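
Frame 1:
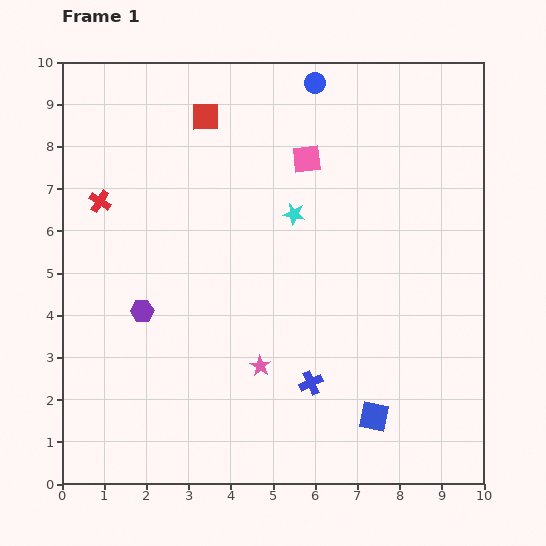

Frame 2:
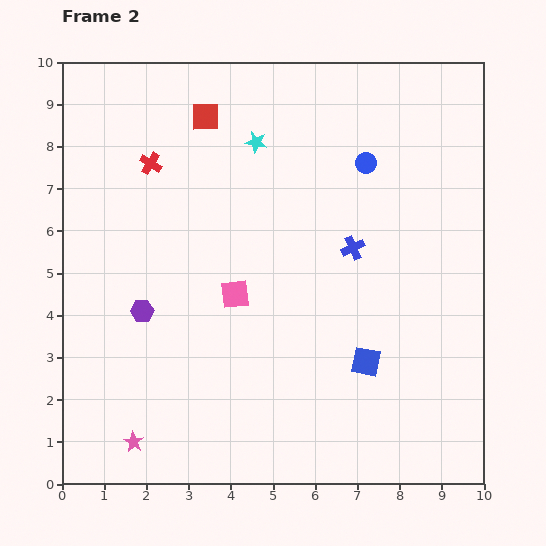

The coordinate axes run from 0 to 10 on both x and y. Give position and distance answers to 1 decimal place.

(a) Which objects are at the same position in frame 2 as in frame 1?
the purple hexagon, the red square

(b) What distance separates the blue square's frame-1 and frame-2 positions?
1.3

The blue square moved from (7.4, 1.6) to (7.2, 2.9), a distance of √(0.2² + 1.3²) ≈ 1.3.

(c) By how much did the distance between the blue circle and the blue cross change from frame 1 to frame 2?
-5.1

Distance in frame 1: 7.1. Distance in frame 2: 2.0.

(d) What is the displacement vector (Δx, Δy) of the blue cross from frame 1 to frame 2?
(1.0, 3.2)

The blue cross was at (5.9, 2.4) in frame 1 and (6.9, 5.6) in frame 2.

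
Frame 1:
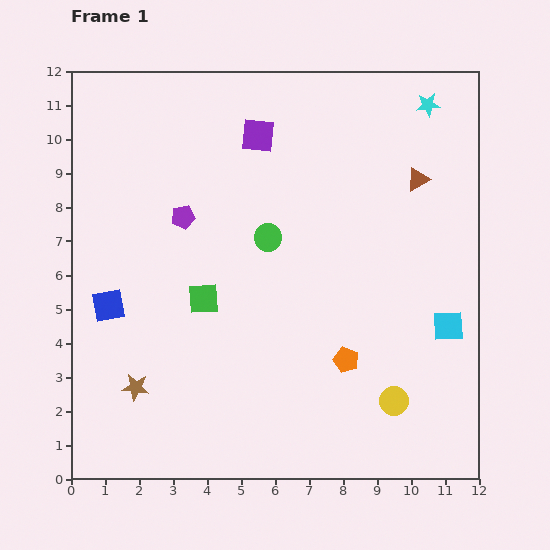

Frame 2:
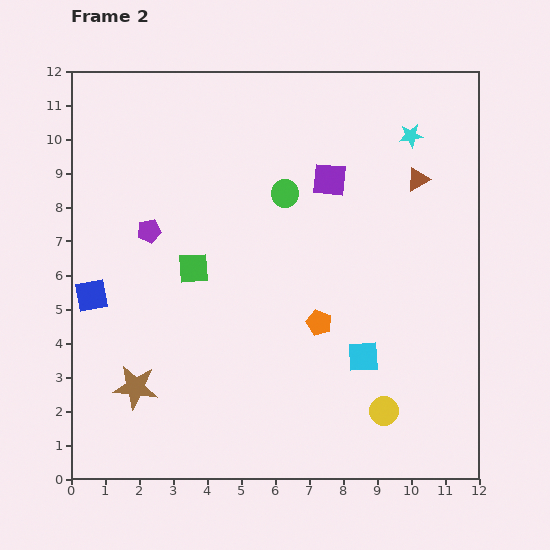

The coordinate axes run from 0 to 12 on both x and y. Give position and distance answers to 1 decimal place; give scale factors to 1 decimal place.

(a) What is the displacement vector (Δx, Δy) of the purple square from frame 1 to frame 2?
(2.1, -1.3)

The purple square was at (5.5, 10.1) in frame 1 and (7.6, 8.8) in frame 2.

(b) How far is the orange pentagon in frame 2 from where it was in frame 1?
1.4

The orange pentagon moved from (8.1, 3.5) to (7.3, 4.6), a distance of √(0.8² + 1.1²) ≈ 1.4.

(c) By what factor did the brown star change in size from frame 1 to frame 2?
1.6×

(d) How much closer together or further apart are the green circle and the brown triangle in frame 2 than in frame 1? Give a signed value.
-0.8

Distance in frame 1: 4.7. Distance in frame 2: 3.9.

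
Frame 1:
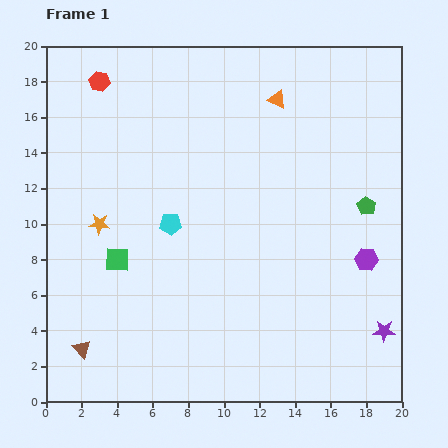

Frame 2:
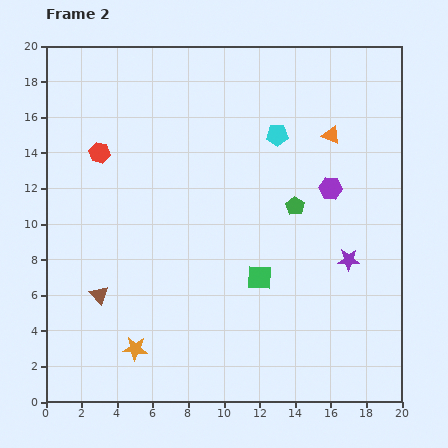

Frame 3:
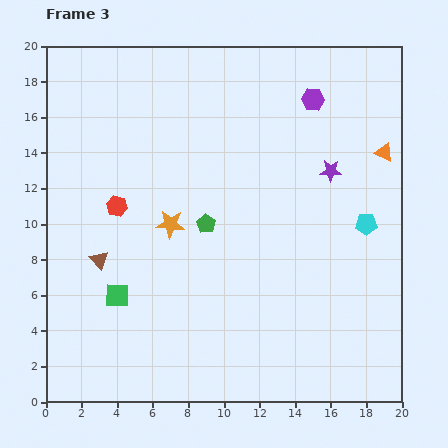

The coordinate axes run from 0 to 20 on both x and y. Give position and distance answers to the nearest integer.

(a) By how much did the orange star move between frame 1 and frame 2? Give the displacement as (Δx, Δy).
(2, -7)

The orange star was at (3, 10) in frame 1 and (5, 3) in frame 2.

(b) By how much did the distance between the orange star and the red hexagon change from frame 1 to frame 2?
+3

Distance in frame 1: 8. Distance in frame 2: 11.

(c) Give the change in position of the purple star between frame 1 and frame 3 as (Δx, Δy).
(-3, 9)

The purple star was at (19, 4) in frame 1 and (16, 13) in frame 3.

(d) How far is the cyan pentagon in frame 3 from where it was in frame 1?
11

The cyan pentagon moved from (7, 10) to (18, 10), a distance of √(11² + 0²) ≈ 11.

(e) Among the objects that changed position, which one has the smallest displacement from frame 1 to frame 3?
the green square

(moved 2)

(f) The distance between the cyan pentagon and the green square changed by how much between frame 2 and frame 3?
+7

Distance in frame 2: 8. Distance in frame 3: 15.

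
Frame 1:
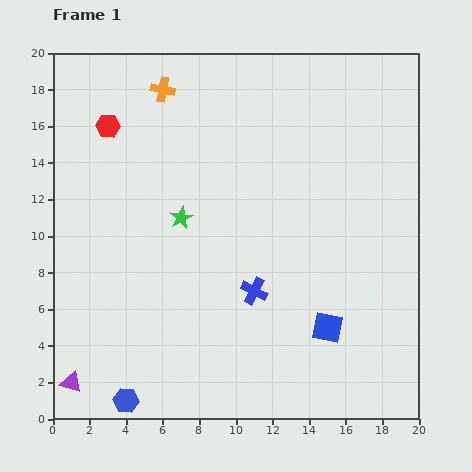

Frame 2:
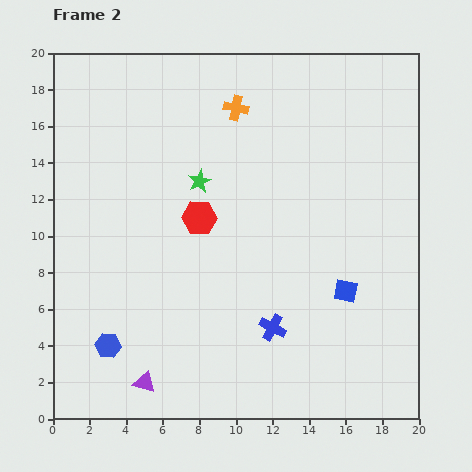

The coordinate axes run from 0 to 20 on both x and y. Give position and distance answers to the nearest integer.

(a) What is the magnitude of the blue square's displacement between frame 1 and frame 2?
2

The blue square moved from (15, 5) to (16, 7), a distance of √(1² + 2²) ≈ 2.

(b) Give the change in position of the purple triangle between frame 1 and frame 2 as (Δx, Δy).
(4, 0)

The purple triangle was at (1, 2) in frame 1 and (5, 2) in frame 2.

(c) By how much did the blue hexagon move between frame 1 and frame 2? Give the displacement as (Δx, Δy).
(-1, 3)

The blue hexagon was at (4, 1) in frame 1 and (3, 4) in frame 2.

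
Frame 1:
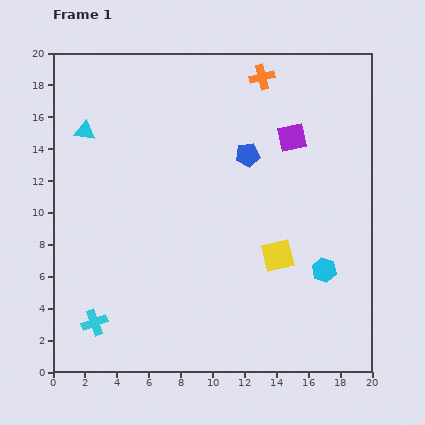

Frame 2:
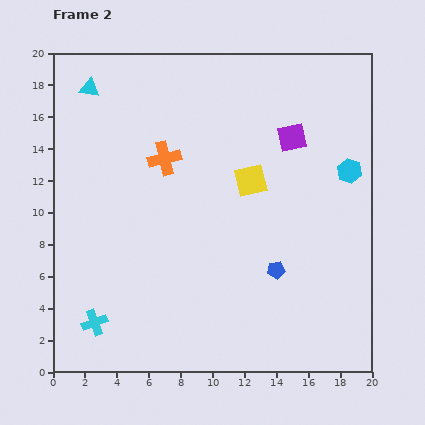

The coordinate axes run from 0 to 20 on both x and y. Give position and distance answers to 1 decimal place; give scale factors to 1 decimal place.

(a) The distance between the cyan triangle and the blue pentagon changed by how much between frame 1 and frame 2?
+6.0

Distance in frame 1: 10.3. Distance in frame 2: 16.3.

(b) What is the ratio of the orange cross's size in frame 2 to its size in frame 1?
1.4×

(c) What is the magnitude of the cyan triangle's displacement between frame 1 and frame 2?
2.7

The cyan triangle moved from (2.0, 15.1) to (2.3, 17.8), a distance of √(0.3² + 2.7²) ≈ 2.7.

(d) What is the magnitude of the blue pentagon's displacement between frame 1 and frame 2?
7.4

The blue pentagon moved from (12.2, 13.6) to (14.0, 6.4), a distance of √(1.8² + 7.2²) ≈ 7.4.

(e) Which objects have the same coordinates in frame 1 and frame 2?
the cyan cross, the purple square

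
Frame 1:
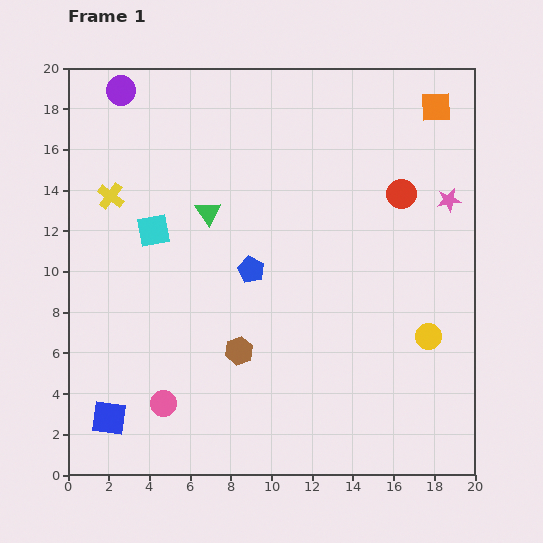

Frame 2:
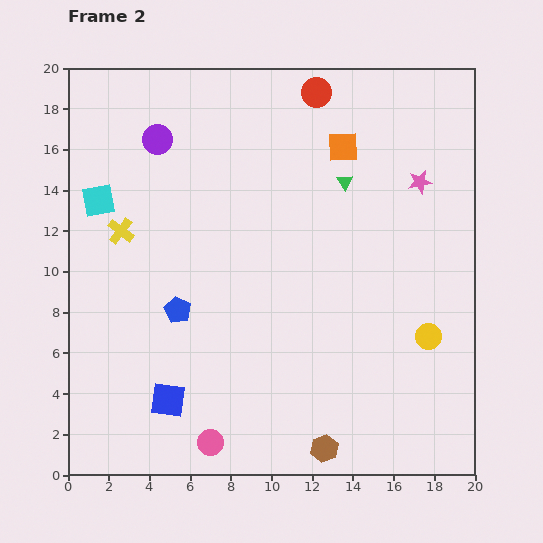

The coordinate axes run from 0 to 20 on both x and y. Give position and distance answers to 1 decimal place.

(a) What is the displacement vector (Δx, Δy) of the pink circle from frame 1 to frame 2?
(2.3, -1.9)

The pink circle was at (4.7, 3.5) in frame 1 and (7.0, 1.6) in frame 2.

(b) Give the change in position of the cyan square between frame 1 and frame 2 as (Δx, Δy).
(-2.7, 1.5)

The cyan square was at (4.2, 12.0) in frame 1 and (1.5, 13.5) in frame 2.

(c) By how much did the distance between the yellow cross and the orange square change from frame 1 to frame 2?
-5.0

Distance in frame 1: 16.6. Distance in frame 2: 11.6.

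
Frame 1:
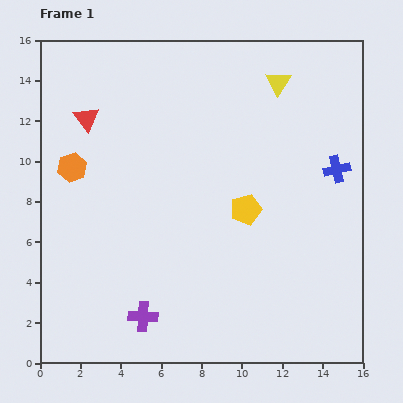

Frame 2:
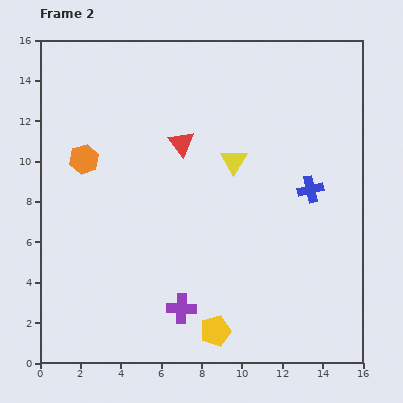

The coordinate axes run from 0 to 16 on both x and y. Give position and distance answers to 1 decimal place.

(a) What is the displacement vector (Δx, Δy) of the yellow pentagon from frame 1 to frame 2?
(-1.5, -6.0)

The yellow pentagon was at (10.2, 7.6) in frame 1 and (8.7, 1.6) in frame 2.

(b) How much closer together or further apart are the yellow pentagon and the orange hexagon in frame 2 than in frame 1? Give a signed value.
+1.8

Distance in frame 1: 8.9. Distance in frame 2: 10.7.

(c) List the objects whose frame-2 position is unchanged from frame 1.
none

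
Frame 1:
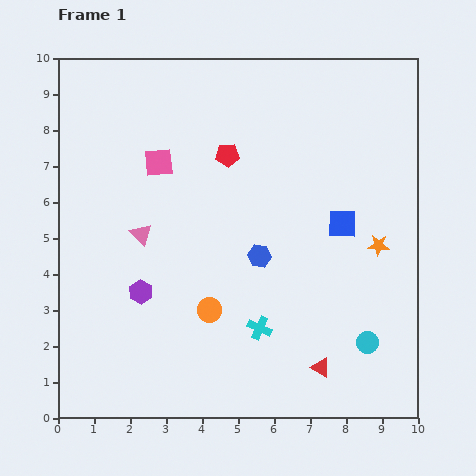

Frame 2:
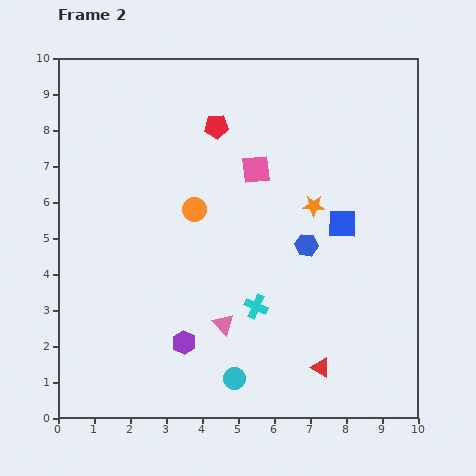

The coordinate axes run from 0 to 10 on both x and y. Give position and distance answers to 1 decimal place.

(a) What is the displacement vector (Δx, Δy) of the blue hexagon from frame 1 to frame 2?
(1.3, 0.3)

The blue hexagon was at (5.6, 4.5) in frame 1 and (6.9, 4.8) in frame 2.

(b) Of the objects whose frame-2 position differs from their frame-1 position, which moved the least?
the cyan cross

(moved 0.6)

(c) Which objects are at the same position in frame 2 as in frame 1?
the blue square, the red triangle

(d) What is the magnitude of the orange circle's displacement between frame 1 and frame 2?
2.8

The orange circle moved from (4.2, 3.0) to (3.8, 5.8), a distance of √(0.4² + 2.8²) ≈ 2.8.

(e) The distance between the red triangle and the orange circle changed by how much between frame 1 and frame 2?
+2.1

Distance in frame 1: 3.5. Distance in frame 2: 5.6.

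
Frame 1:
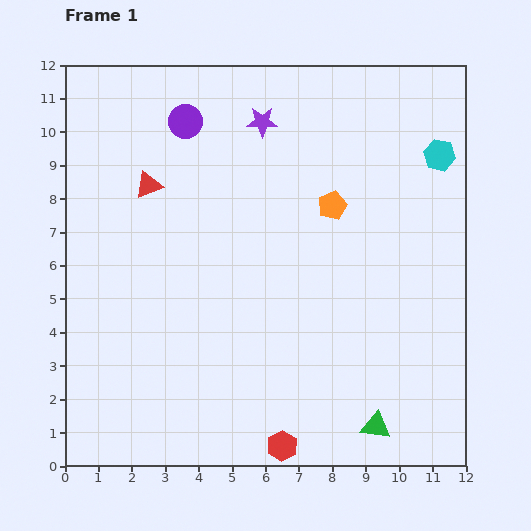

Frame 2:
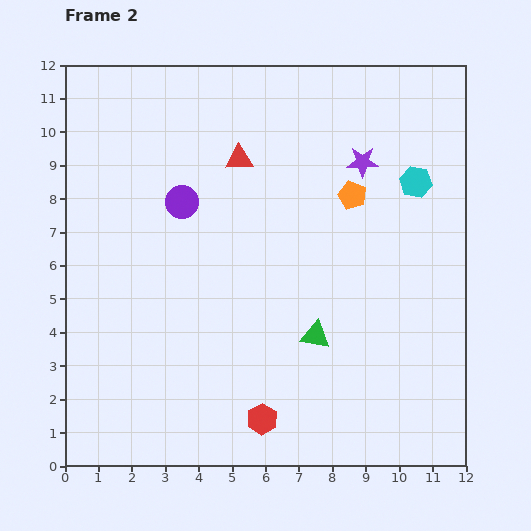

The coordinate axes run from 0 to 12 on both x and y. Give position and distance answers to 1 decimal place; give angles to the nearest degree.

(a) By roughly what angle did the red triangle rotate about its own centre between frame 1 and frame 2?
19° clockwise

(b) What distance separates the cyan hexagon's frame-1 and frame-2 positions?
1.1

The cyan hexagon moved from (11.2, 9.3) to (10.5, 8.5), a distance of √(0.7² + 0.8²) ≈ 1.1.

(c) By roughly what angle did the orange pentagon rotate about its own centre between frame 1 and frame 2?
27° counter-clockwise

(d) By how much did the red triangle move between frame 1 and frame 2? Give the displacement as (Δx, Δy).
(2.7, 0.8)

The red triangle was at (2.5, 8.4) in frame 1 and (5.2, 9.2) in frame 2.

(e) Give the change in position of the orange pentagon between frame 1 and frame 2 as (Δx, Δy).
(0.6, 0.3)

The orange pentagon was at (8.0, 7.8) in frame 1 and (8.6, 8.1) in frame 2.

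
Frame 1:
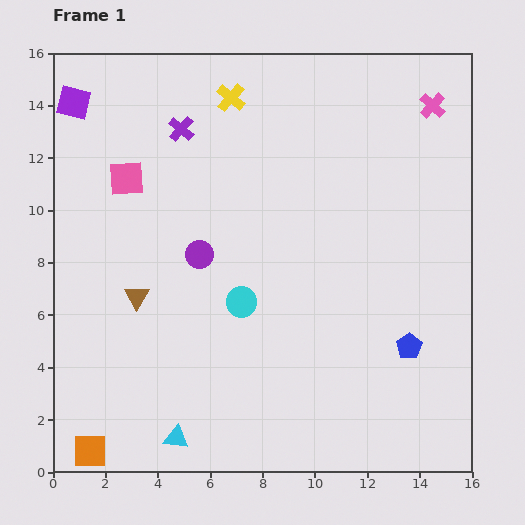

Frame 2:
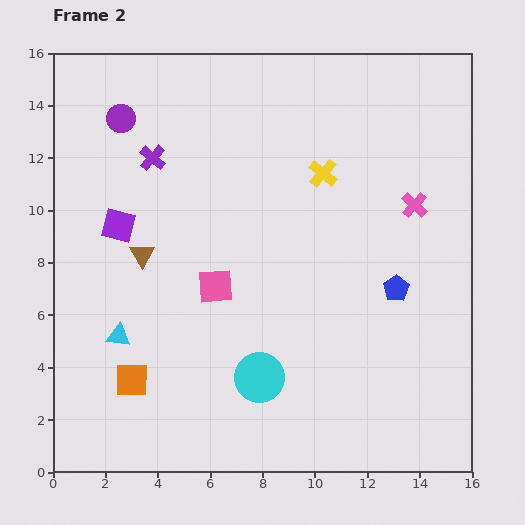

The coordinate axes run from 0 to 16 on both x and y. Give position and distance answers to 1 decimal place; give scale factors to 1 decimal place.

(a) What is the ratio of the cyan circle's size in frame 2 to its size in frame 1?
1.6×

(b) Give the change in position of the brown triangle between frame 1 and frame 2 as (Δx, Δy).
(0.2, 1.6)

The brown triangle was at (3.2, 6.7) in frame 1 and (3.4, 8.3) in frame 2.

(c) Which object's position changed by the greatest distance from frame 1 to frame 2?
the purple circle

(moved 6.0; next 5.3)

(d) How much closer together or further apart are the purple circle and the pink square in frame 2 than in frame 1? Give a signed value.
+3.3

Distance in frame 1: 4.0. Distance in frame 2: 7.3.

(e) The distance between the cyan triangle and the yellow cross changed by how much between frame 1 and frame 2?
-3.2

Distance in frame 1: 13.2. Distance in frame 2: 10.0.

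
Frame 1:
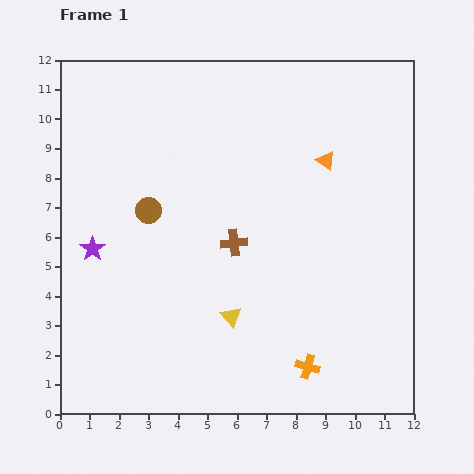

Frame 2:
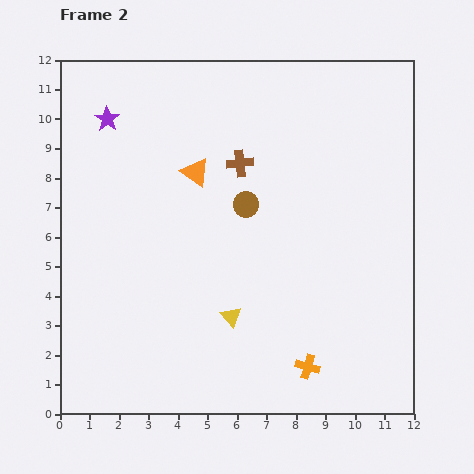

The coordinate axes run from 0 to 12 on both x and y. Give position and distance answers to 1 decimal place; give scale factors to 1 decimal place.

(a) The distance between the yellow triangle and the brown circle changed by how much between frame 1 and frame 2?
-0.8

Distance in frame 1: 4.6. Distance in frame 2: 3.8.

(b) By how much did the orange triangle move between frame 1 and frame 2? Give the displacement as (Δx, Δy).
(-4.4, -0.4)

The orange triangle was at (9.0, 8.6) in frame 1 and (4.6, 8.2) in frame 2.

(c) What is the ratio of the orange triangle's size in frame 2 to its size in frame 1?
1.5×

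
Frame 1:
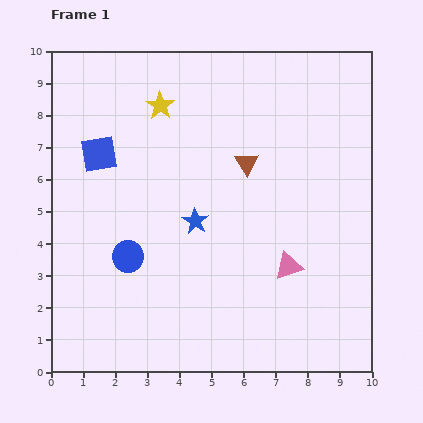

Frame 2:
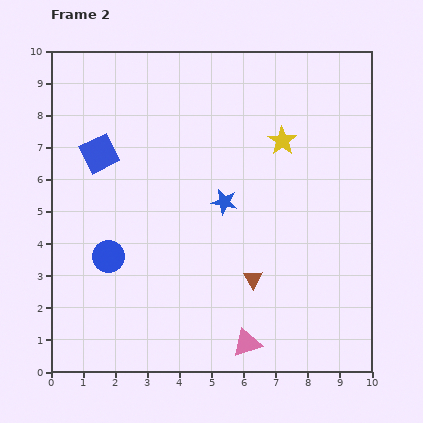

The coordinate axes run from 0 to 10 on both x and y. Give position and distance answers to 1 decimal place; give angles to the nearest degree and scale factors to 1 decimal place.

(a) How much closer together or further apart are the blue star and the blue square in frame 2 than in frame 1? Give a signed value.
+0.5

Distance in frame 1: 3.7. Distance in frame 2: 4.2.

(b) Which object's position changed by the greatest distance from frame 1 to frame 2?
the yellow star

(moved 4.0; next 3.6)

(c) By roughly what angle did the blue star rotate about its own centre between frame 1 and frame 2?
21° counter-clockwise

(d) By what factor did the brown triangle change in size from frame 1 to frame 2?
0.8×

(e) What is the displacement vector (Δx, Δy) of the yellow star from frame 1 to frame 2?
(3.8, -1.1)

The yellow star was at (3.4, 8.3) in frame 1 and (7.2, 7.2) in frame 2.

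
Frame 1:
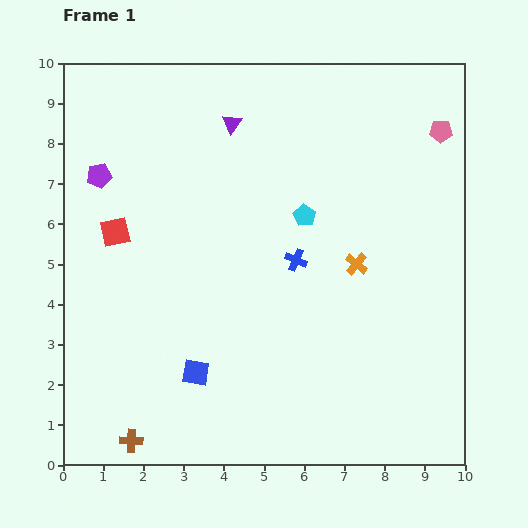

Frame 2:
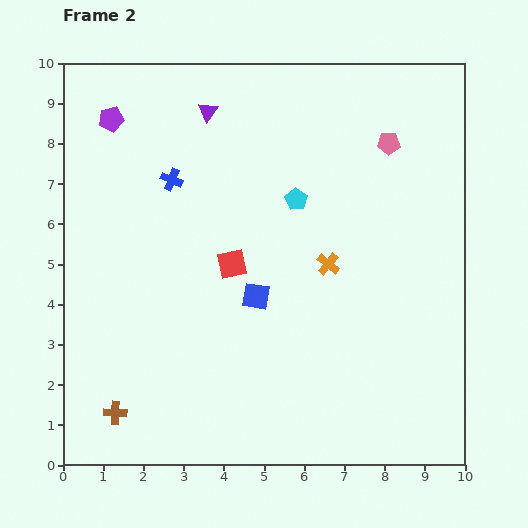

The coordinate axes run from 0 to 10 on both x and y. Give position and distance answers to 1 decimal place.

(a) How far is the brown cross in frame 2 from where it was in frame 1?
0.8

The brown cross moved from (1.7, 0.6) to (1.3, 1.3), a distance of √(0.4² + 0.7²) ≈ 0.8.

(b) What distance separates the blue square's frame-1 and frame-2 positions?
2.4

The blue square moved from (3.3, 2.3) to (4.8, 4.2), a distance of √(1.5² + 1.9²) ≈ 2.4.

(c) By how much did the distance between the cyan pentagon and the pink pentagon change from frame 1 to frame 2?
-1.3

Distance in frame 1: 4.0. Distance in frame 2: 2.7.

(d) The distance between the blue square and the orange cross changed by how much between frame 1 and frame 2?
-2.8

Distance in frame 1: 4.8. Distance in frame 2: 2.0.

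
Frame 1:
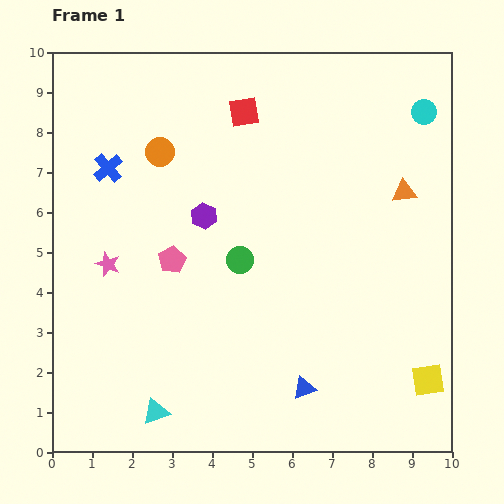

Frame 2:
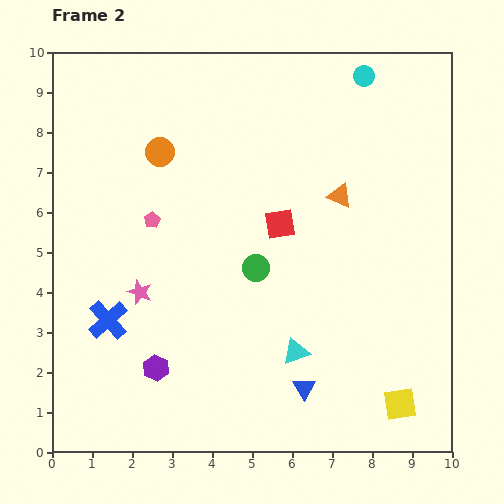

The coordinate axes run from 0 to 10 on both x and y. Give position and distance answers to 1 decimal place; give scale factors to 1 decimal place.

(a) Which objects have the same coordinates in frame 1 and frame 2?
the blue triangle, the orange circle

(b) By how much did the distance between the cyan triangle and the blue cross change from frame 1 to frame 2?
-1.4

Distance in frame 1: 6.2. Distance in frame 2: 4.8.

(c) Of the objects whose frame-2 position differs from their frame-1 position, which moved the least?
the green circle

(moved 0.4)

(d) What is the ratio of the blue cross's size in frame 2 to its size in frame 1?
1.4×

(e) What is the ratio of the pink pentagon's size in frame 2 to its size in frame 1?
0.6×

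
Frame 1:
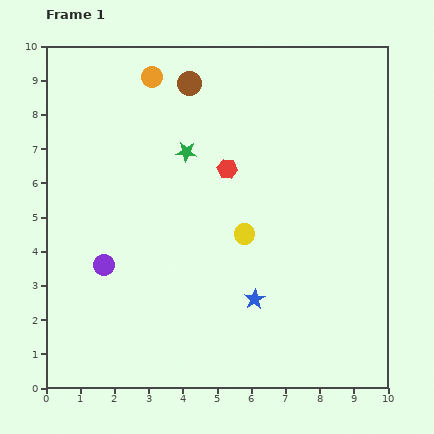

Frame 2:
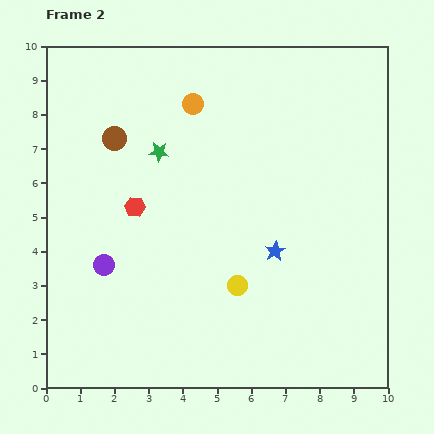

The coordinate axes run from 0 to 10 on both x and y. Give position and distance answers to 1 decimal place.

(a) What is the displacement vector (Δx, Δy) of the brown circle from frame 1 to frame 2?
(-2.2, -1.6)

The brown circle was at (4.2, 8.9) in frame 1 and (2.0, 7.3) in frame 2.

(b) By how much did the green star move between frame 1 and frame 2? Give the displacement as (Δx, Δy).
(-0.8, 0.0)

The green star was at (4.1, 6.9) in frame 1 and (3.3, 6.9) in frame 2.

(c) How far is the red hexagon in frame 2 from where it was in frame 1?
2.9

The red hexagon moved from (5.3, 6.4) to (2.6, 5.3), a distance of √(2.7² + 1.1²) ≈ 2.9.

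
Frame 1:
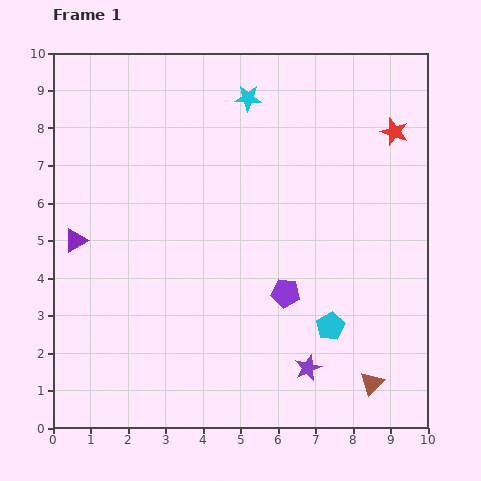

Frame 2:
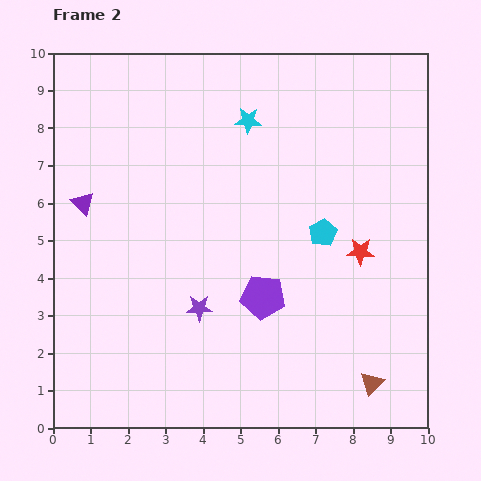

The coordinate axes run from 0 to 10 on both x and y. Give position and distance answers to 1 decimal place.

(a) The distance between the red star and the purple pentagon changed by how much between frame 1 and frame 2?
-2.3

Distance in frame 1: 5.2. Distance in frame 2: 2.9.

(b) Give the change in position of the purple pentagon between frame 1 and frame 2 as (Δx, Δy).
(-0.6, -0.1)

The purple pentagon was at (6.2, 3.6) in frame 1 and (5.6, 3.5) in frame 2.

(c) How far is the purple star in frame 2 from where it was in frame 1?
3.3

The purple star moved from (6.8, 1.6) to (3.9, 3.2), a distance of √(2.9² + 1.6²) ≈ 3.3.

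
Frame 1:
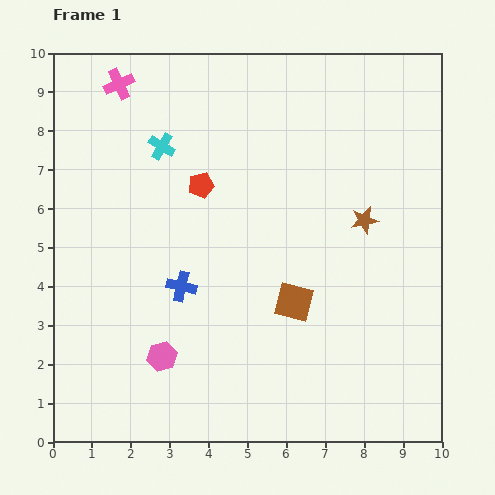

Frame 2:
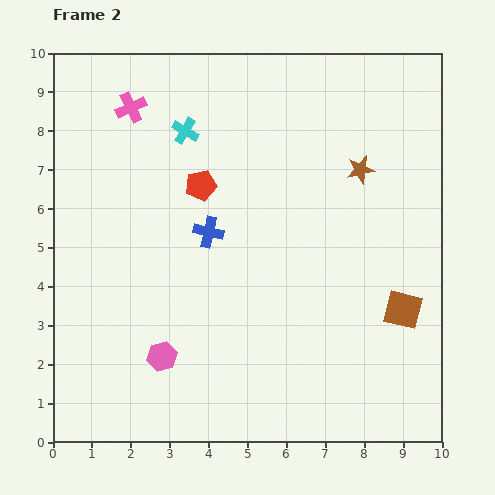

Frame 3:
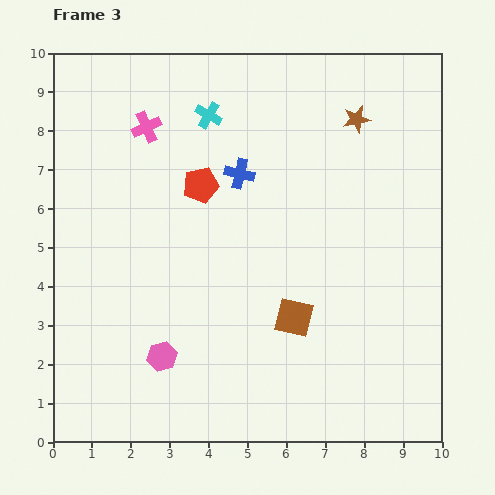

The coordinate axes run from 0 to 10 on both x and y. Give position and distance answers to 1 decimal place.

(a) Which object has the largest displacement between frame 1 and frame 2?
the brown square

(moved 2.8; next 1.6)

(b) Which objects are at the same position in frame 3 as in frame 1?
the pink hexagon, the red pentagon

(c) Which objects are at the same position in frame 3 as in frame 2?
the pink hexagon, the red pentagon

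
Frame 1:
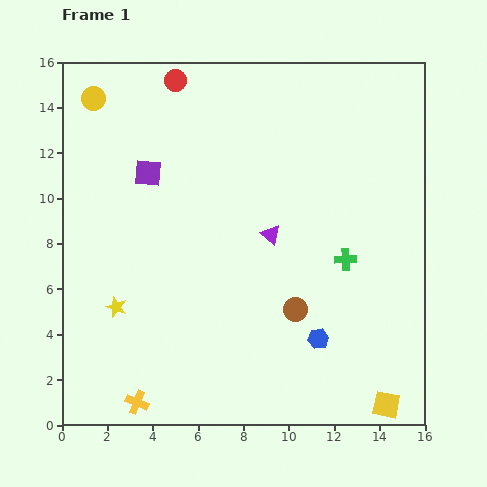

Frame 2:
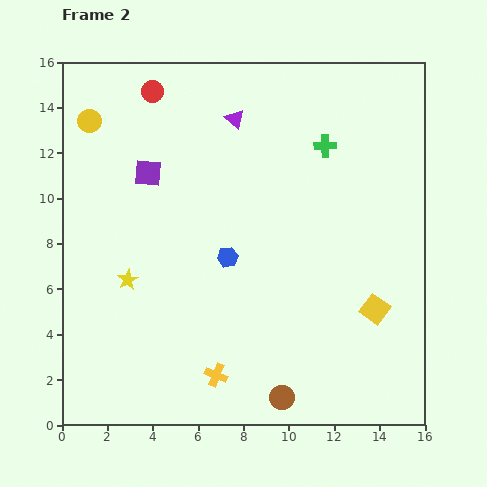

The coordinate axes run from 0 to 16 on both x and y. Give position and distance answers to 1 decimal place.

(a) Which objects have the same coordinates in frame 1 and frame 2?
the purple square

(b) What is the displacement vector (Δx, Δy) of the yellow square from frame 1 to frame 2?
(-0.5, 4.2)

The yellow square was at (14.3, 0.9) in frame 1 and (13.8, 5.1) in frame 2.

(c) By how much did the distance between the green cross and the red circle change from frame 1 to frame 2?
-2.9

Distance in frame 1: 10.9. Distance in frame 2: 8.0.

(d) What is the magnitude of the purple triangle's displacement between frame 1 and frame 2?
5.3

The purple triangle moved from (9.2, 8.4) to (7.6, 13.5), a distance of √(1.6² + 5.1²) ≈ 5.3.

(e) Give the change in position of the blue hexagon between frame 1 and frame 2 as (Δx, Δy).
(-4.0, 3.6)

The blue hexagon was at (11.3, 3.8) in frame 1 and (7.3, 7.4) in frame 2.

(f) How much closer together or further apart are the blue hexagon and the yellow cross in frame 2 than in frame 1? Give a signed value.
-3.3

Distance in frame 1: 8.5. Distance in frame 2: 5.2.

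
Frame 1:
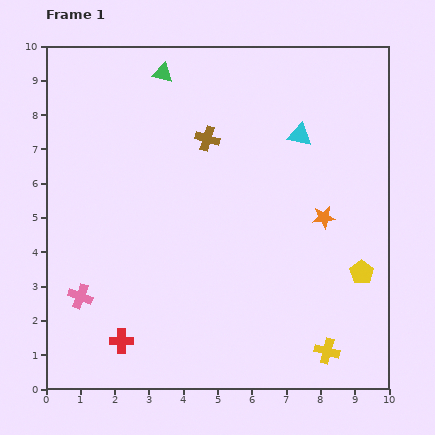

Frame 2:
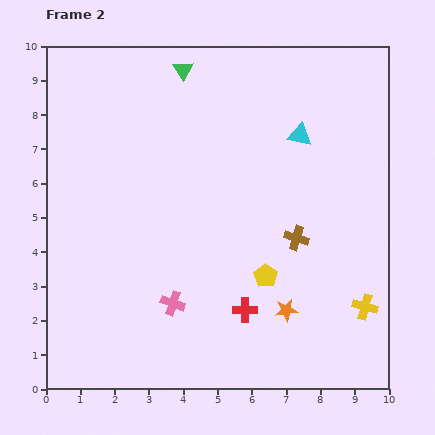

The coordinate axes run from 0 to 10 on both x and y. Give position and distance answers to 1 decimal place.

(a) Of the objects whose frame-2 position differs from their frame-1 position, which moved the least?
the green triangle

(moved 0.6)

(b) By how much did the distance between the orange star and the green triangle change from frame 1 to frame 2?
+1.3

Distance in frame 1: 6.3. Distance in frame 2: 7.6.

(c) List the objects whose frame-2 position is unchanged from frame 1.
the cyan triangle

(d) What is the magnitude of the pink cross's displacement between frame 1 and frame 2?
2.7

The pink cross moved from (1.0, 2.7) to (3.7, 2.5), a distance of √(2.7² + 0.2²) ≈ 2.7.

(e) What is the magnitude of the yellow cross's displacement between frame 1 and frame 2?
1.7

The yellow cross moved from (8.2, 1.1) to (9.3, 2.4), a distance of √(1.1² + 1.3²) ≈ 1.7.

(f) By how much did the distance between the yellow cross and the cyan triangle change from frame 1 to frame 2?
-1.1

Distance in frame 1: 6.4. Distance in frame 2: 5.3.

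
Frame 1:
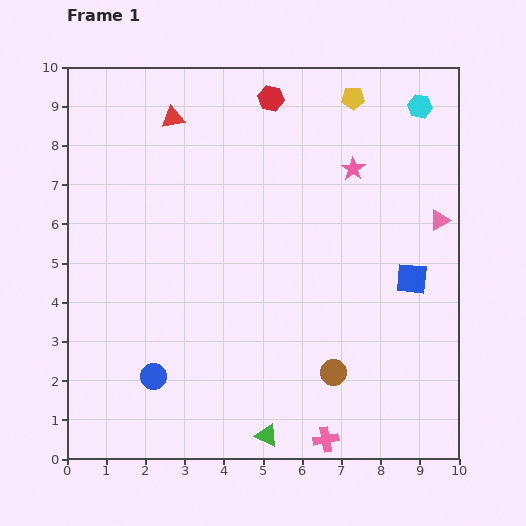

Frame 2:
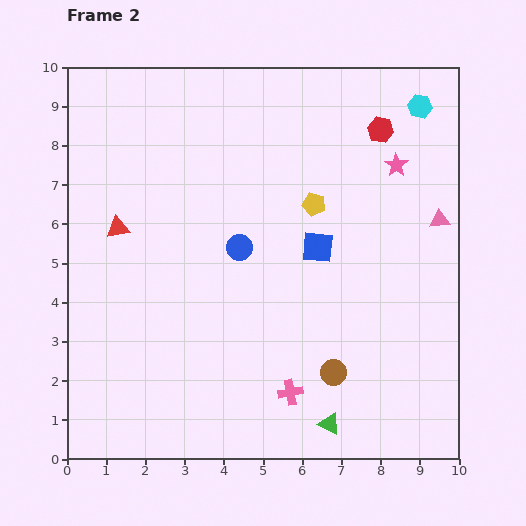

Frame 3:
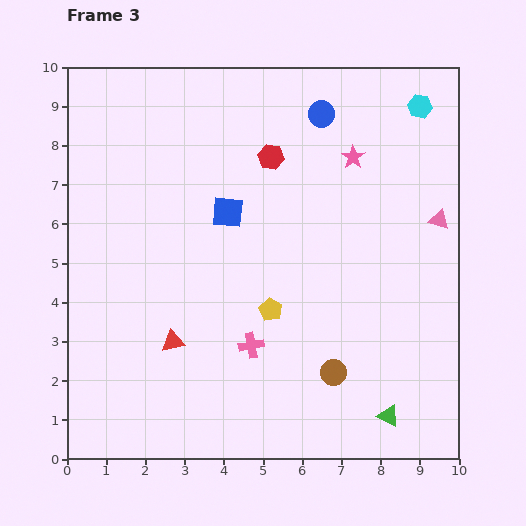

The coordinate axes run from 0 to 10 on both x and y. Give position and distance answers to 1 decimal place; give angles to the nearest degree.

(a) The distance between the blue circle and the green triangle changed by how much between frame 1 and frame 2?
+1.8

Distance in frame 1: 3.3. Distance in frame 2: 5.1.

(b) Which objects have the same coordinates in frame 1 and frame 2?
the cyan hexagon, the pink triangle, the brown circle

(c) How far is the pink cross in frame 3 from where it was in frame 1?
3.1

The pink cross moved from (6.6, 0.5) to (4.7, 2.9), a distance of √(1.9² + 2.4²) ≈ 3.1.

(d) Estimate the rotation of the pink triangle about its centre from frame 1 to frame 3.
46° clockwise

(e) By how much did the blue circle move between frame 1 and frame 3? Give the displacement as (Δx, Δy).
(4.3, 6.7)

The blue circle was at (2.2, 2.1) in frame 1 and (6.5, 8.8) in frame 3.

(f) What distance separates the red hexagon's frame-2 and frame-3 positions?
2.9

The red hexagon moved from (8.0, 8.4) to (5.2, 7.7), a distance of √(2.8² + 0.7²) ≈ 2.9.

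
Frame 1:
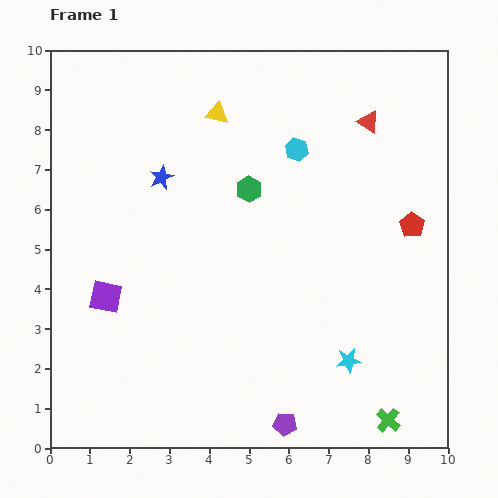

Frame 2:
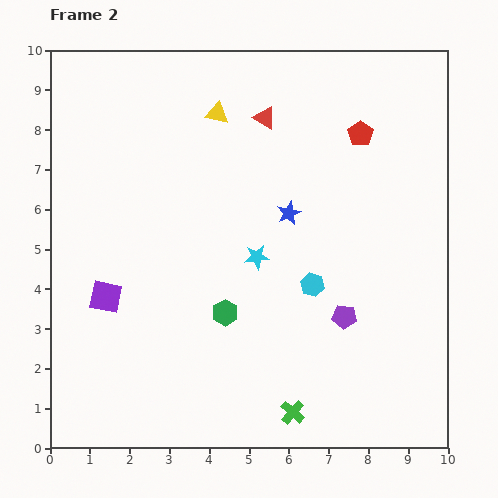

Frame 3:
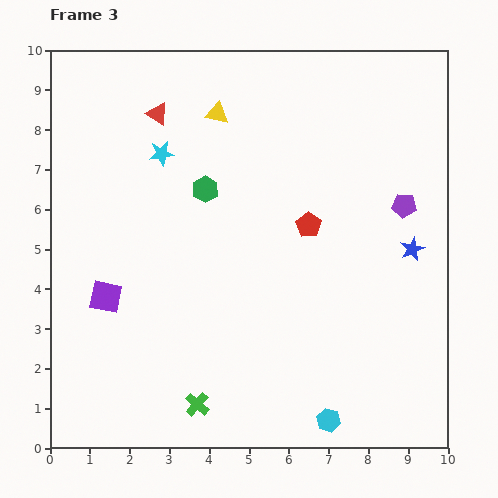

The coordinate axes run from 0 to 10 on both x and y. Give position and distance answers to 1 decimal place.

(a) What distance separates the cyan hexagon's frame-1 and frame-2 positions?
3.4

The cyan hexagon moved from (6.2, 7.5) to (6.6, 4.1), a distance of √(0.4² + 3.4²) ≈ 3.4.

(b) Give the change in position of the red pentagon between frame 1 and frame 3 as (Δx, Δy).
(-2.6, 0.0)

The red pentagon was at (9.1, 5.6) in frame 1 and (6.5, 5.6) in frame 3.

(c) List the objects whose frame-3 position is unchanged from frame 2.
the purple square, the yellow triangle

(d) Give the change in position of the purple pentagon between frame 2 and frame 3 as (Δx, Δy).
(1.5, 2.8)

The purple pentagon was at (7.4, 3.3) in frame 2 and (8.9, 6.1) in frame 3.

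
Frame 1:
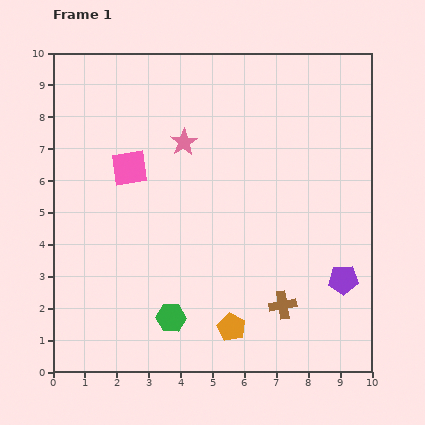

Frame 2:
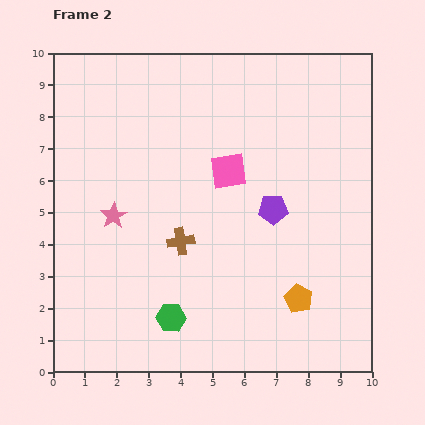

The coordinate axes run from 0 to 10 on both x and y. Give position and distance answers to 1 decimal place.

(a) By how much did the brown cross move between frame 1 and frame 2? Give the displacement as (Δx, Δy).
(-3.2, 2.0)

The brown cross was at (7.2, 2.1) in frame 1 and (4.0, 4.1) in frame 2.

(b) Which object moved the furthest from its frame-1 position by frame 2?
the brown cross

(moved 3.8; next 3.2)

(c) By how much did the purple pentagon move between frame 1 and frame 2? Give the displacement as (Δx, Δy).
(-2.2, 2.2)

The purple pentagon was at (9.1, 2.9) in frame 1 and (6.9, 5.1) in frame 2.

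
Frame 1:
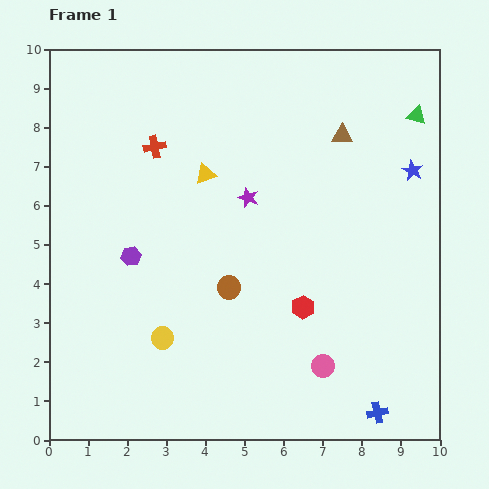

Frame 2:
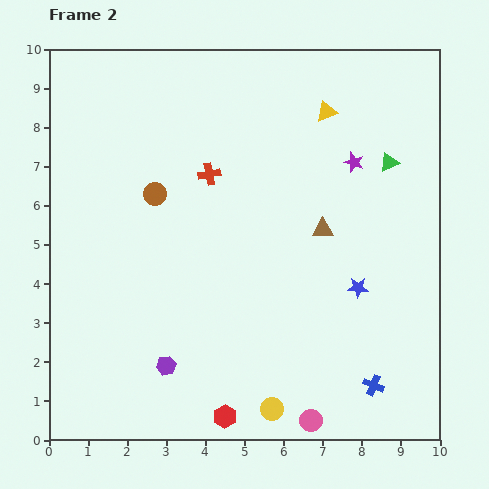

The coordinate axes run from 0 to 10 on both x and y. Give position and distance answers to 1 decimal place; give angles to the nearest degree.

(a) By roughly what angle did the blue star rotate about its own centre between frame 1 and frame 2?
23° counter-clockwise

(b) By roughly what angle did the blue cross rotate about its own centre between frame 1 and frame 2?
36° clockwise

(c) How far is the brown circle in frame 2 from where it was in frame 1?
3.1

The brown circle moved from (4.6, 3.9) to (2.7, 6.3), a distance of √(1.9² + 2.4²) ≈ 3.1.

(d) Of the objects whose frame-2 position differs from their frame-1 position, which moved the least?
the blue cross

(moved 0.7)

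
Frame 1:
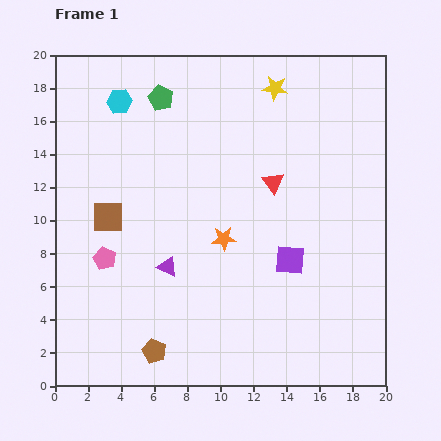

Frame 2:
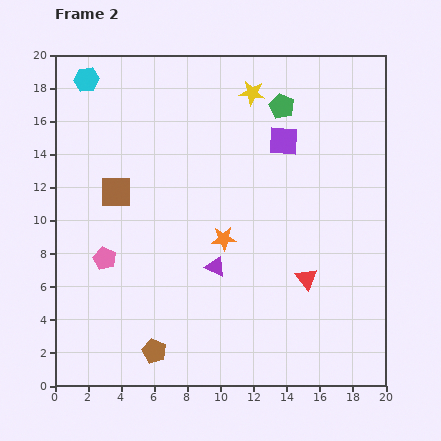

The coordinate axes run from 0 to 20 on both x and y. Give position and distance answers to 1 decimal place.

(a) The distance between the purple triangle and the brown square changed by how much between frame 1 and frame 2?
+2.8

Distance in frame 1: 4.7. Distance in frame 2: 7.5.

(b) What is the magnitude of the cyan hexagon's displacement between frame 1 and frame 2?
2.4

The cyan hexagon moved from (3.9, 17.2) to (1.9, 18.5), a distance of √(2.0² + 1.3²) ≈ 2.4.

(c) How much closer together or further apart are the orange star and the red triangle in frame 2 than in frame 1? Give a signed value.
+1.0

Distance in frame 1: 4.5. Distance in frame 2: 5.5.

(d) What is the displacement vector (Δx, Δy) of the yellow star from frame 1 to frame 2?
(-1.4, -0.3)

The yellow star was at (13.3, 18.0) in frame 1 and (11.9, 17.7) in frame 2.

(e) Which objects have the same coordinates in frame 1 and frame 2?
the orange star, the pink pentagon, the brown pentagon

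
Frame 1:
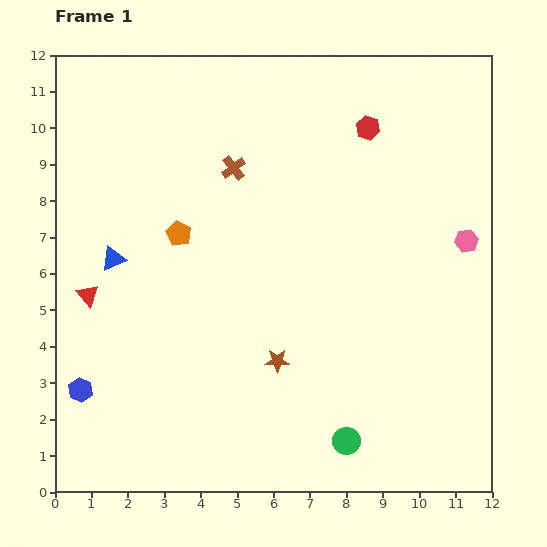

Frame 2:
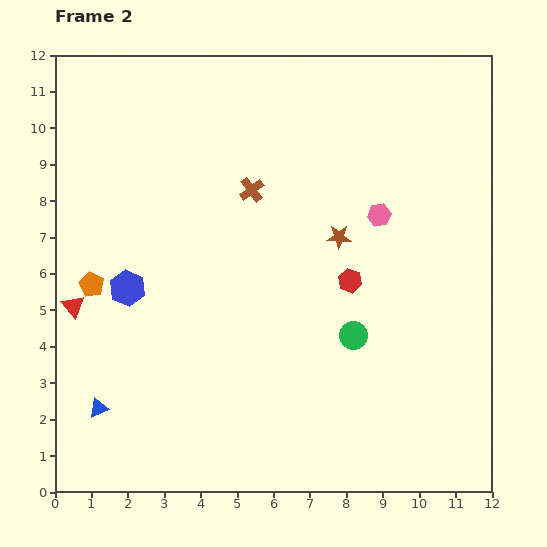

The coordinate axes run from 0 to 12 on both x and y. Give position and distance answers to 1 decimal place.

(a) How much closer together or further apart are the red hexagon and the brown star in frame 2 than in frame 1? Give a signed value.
-5.7

Distance in frame 1: 6.9. Distance in frame 2: 1.2.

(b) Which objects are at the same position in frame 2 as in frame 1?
none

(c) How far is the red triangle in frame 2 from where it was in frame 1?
0.5

The red triangle moved from (0.9, 5.4) to (0.5, 5.1), a distance of √(0.4² + 0.3²) ≈ 0.5.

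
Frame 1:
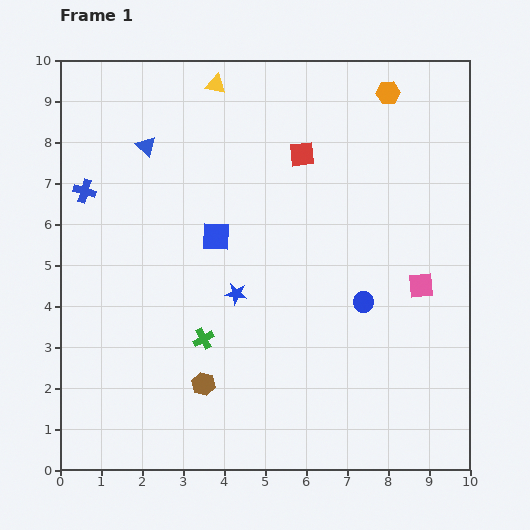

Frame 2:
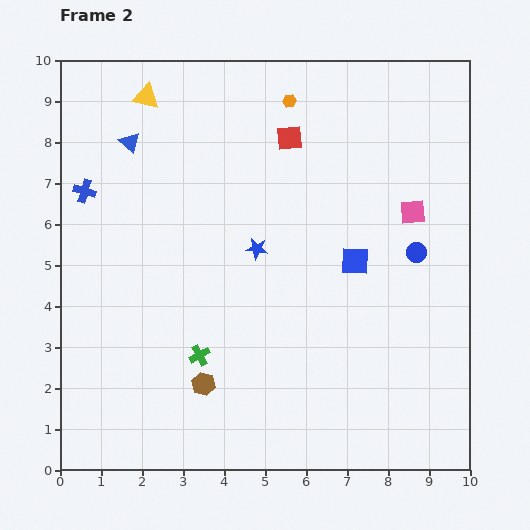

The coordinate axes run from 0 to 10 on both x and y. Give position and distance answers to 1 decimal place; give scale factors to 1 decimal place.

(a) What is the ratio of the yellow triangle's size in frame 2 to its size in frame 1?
1.3×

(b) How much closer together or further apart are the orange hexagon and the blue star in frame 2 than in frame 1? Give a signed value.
-2.4

Distance in frame 1: 6.1. Distance in frame 2: 3.7.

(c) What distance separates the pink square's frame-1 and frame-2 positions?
1.8

The pink square moved from (8.8, 4.5) to (8.6, 6.3), a distance of √(0.2² + 1.8²) ≈ 1.8.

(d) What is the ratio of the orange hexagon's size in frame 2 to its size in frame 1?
0.6×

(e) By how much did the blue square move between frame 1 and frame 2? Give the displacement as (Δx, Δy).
(3.4, -0.6)

The blue square was at (3.8, 5.7) in frame 1 and (7.2, 5.1) in frame 2.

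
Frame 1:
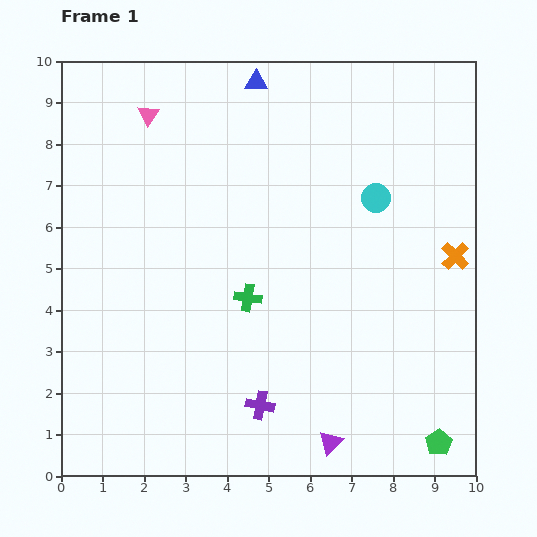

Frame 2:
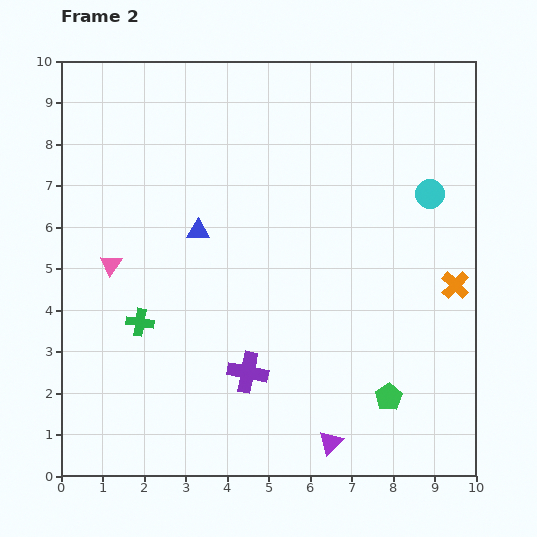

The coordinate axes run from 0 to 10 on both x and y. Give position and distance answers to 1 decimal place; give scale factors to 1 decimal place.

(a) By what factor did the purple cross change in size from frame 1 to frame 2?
1.4×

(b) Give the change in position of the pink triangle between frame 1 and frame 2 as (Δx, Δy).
(-0.9, -3.6)

The pink triangle was at (2.1, 8.7) in frame 1 and (1.2, 5.1) in frame 2.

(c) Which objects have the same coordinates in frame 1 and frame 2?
the purple triangle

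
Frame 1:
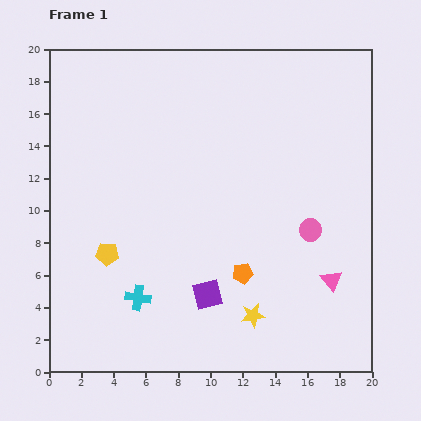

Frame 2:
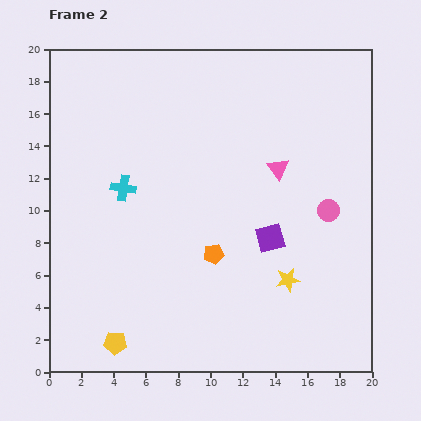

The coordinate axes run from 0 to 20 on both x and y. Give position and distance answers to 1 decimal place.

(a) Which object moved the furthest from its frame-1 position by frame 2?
the pink triangle

(moved 7.6; next 6.9)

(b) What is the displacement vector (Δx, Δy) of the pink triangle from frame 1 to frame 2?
(-3.3, 6.9)

The pink triangle was at (17.5, 5.7) in frame 1 and (14.2, 12.6) in frame 2.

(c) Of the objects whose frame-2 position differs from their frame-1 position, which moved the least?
the pink circle

(moved 1.6)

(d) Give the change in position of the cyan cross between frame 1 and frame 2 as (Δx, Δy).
(-0.9, 6.8)

The cyan cross was at (5.5, 4.6) in frame 1 and (4.6, 11.4) in frame 2.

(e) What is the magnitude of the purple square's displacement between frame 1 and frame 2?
5.2

The purple square moved from (9.8, 4.8) to (13.7, 8.3), a distance of √(3.9² + 3.5²) ≈ 5.2.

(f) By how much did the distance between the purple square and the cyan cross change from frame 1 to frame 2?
+5.3

Distance in frame 1: 4.3. Distance in frame 2: 9.6.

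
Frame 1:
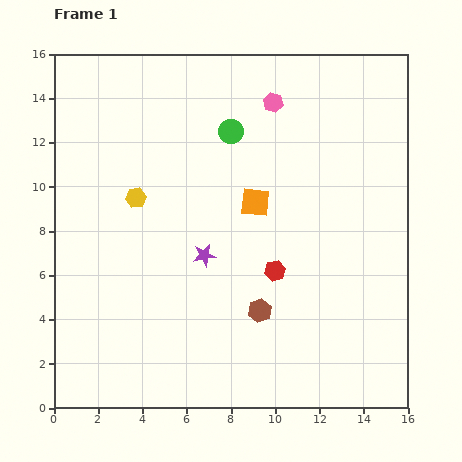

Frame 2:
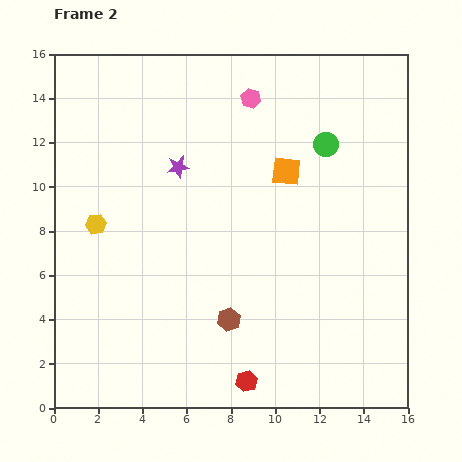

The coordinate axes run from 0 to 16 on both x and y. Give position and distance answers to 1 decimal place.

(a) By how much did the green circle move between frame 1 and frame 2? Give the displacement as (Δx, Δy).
(4.3, -0.6)

The green circle was at (8.0, 12.5) in frame 1 and (12.3, 11.9) in frame 2.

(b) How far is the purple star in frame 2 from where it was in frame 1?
4.2

The purple star moved from (6.8, 6.9) to (5.6, 10.9), a distance of √(1.2² + 4.0²) ≈ 4.2.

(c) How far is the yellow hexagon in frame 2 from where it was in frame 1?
2.2

The yellow hexagon moved from (3.7, 9.5) to (1.9, 8.3), a distance of √(1.8² + 1.2²) ≈ 2.2.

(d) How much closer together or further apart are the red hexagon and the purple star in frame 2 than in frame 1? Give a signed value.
+6.9

Distance in frame 1: 3.3. Distance in frame 2: 10.2.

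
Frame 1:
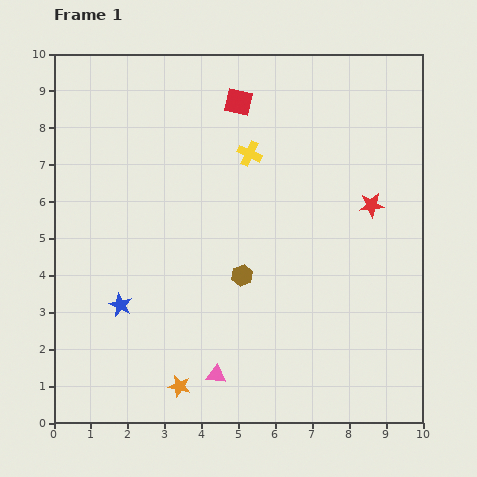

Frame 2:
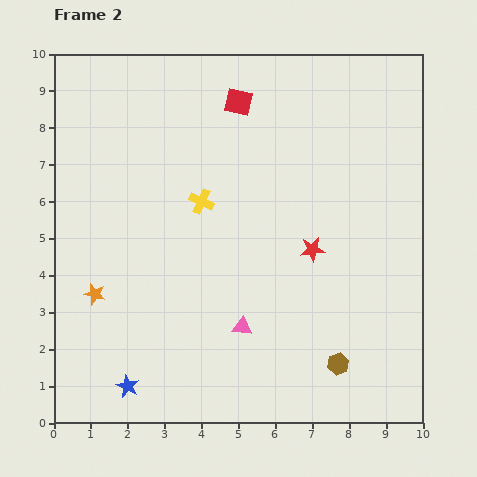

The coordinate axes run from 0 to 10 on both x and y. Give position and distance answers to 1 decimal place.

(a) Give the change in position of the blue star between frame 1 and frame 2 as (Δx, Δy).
(0.2, -2.2)

The blue star was at (1.8, 3.2) in frame 1 and (2.0, 1.0) in frame 2.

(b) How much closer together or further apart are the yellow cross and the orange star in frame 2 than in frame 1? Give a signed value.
-2.8

Distance in frame 1: 6.6. Distance in frame 2: 3.8.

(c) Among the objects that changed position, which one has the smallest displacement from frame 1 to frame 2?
the pink triangle

(moved 1.5)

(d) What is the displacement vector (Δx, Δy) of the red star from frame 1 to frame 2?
(-1.6, -1.2)

The red star was at (8.6, 5.9) in frame 1 and (7.0, 4.7) in frame 2.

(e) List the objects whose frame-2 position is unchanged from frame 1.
the red square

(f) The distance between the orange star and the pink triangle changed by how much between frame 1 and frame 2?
+3.1

Distance in frame 1: 1.0. Distance in frame 2: 4.1.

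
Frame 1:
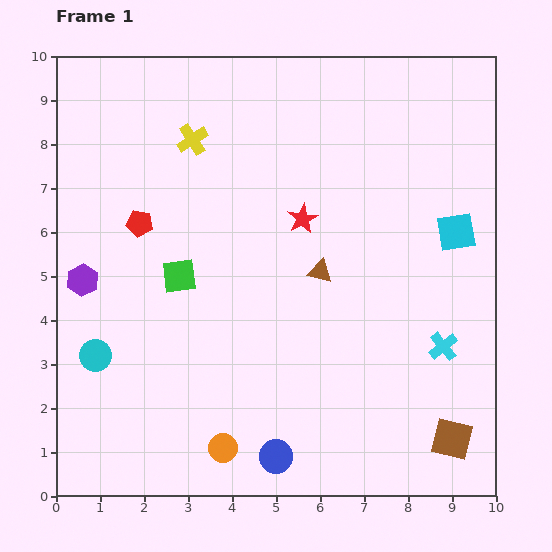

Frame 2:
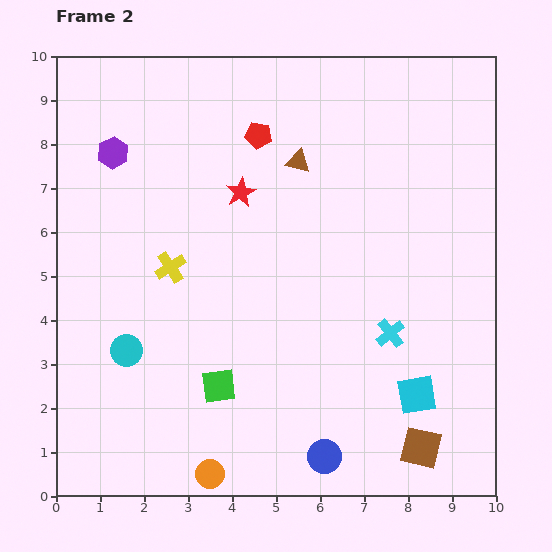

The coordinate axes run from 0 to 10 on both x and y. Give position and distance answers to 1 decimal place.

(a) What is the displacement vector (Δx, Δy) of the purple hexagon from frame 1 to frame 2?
(0.7, 2.9)

The purple hexagon was at (0.6, 4.9) in frame 1 and (1.3, 7.8) in frame 2.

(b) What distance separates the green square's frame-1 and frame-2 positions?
2.7

The green square moved from (2.8, 5.0) to (3.7, 2.5), a distance of √(0.9² + 2.5²) ≈ 2.7.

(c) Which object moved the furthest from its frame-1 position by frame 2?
the cyan square

(moved 3.8; next 3.4)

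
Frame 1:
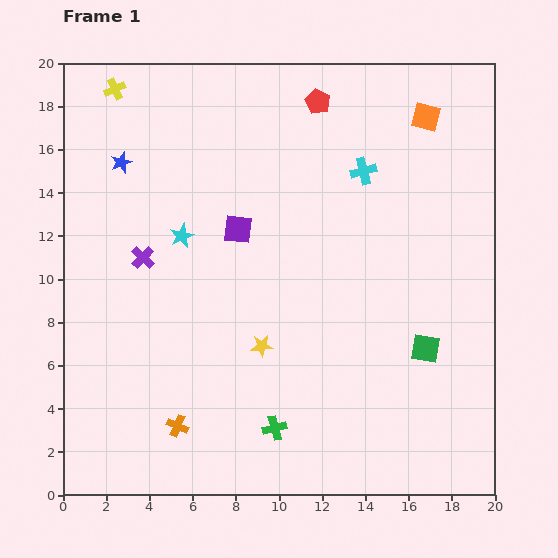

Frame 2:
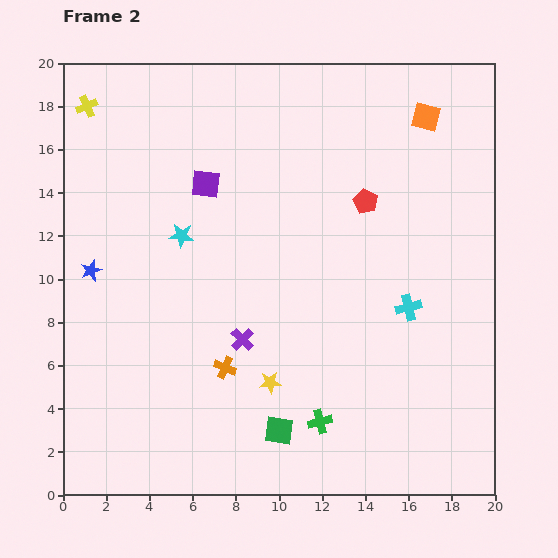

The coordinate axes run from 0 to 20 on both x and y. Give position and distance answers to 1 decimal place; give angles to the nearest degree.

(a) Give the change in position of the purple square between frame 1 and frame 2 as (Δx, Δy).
(-1.5, 2.1)

The purple square was at (8.1, 12.3) in frame 1 and (6.6, 14.4) in frame 2.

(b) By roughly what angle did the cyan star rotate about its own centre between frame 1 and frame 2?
30° clockwise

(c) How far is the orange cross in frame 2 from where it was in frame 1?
3.5

The orange cross moved from (5.3, 3.2) to (7.5, 5.9), a distance of √(2.2² + 2.7²) ≈ 3.5.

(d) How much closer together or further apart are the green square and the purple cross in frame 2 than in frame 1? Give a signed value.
-9.3

Distance in frame 1: 13.8. Distance in frame 2: 4.5.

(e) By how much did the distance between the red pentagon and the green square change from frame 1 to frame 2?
-1.1

Distance in frame 1: 12.4. Distance in frame 2: 11.3.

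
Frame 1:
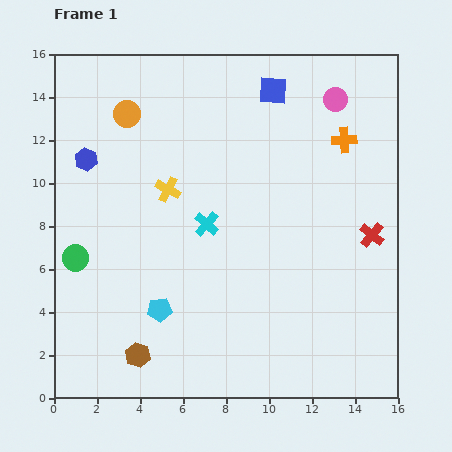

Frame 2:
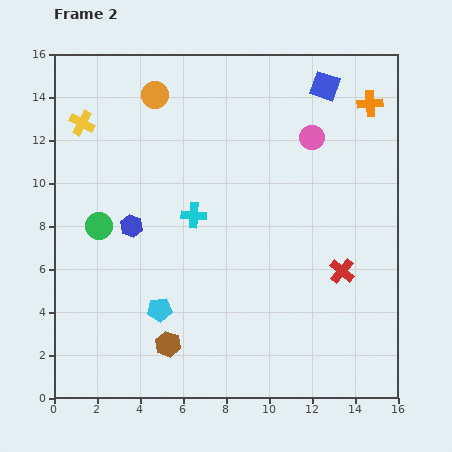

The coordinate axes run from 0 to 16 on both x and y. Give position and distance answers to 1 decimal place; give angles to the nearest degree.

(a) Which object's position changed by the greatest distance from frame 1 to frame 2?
the yellow cross

(moved 5.1; next 3.7)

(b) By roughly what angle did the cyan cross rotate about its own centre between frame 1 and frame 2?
38° counter-clockwise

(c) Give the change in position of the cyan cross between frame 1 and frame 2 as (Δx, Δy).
(-0.6, 0.4)

The cyan cross was at (7.1, 8.1) in frame 1 and (6.5, 8.5) in frame 2.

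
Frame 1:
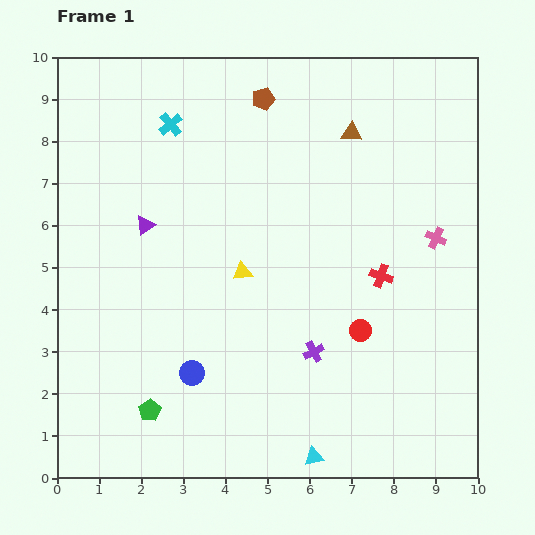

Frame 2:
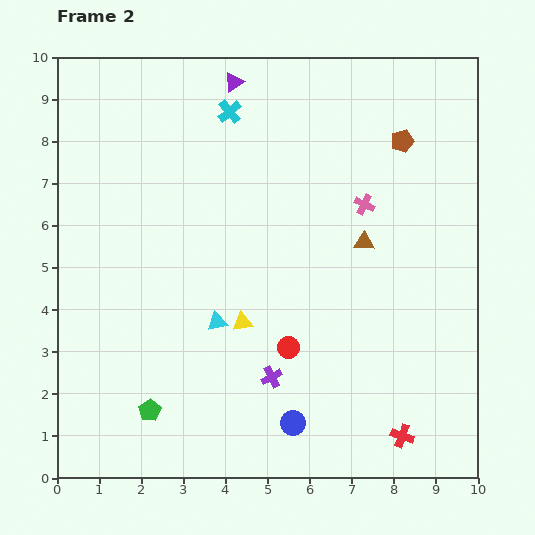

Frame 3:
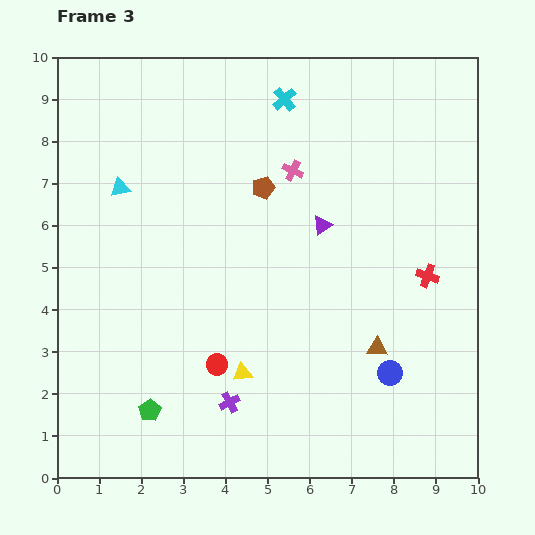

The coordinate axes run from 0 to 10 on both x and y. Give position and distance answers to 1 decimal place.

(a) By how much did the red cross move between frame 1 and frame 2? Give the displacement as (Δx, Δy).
(0.5, -3.8)

The red cross was at (7.7, 4.8) in frame 1 and (8.2, 1.0) in frame 2.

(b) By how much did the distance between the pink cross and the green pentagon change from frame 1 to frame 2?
-0.8

Distance in frame 1: 7.9. Distance in frame 2: 7.1.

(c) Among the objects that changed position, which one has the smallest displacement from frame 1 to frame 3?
the red cross

(moved 1.1)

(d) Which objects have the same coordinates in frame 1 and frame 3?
the green pentagon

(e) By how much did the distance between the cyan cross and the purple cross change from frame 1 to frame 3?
+0.9

Distance in frame 1: 6.4. Distance in frame 3: 7.3.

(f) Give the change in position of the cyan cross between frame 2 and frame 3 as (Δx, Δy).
(1.3, 0.3)

The cyan cross was at (4.1, 8.7) in frame 2 and (5.4, 9.0) in frame 3.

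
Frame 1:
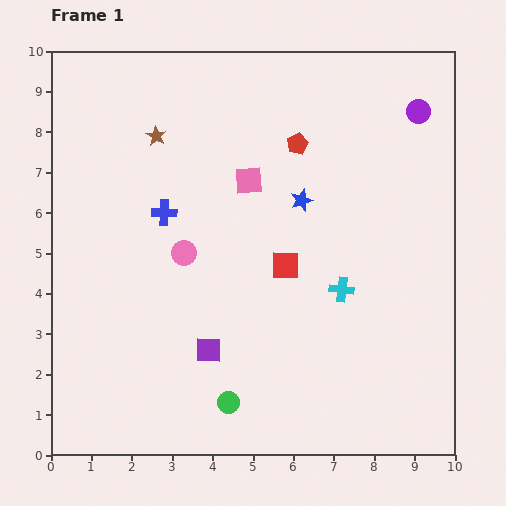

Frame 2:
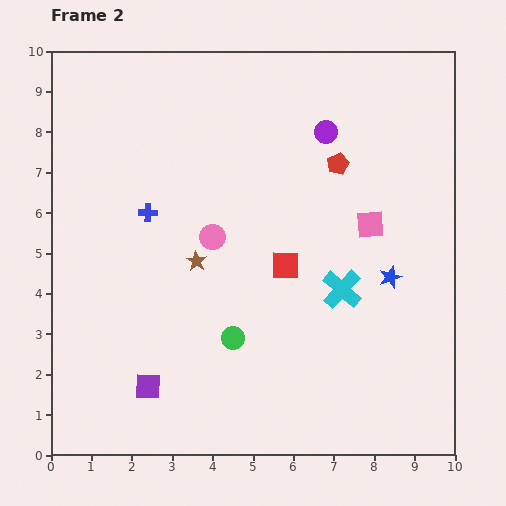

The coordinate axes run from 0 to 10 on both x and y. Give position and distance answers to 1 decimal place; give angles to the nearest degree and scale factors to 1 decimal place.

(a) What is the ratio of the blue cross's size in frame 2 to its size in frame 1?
0.7×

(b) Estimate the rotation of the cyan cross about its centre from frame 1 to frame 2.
36° clockwise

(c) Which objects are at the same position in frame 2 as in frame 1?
the cyan cross, the red square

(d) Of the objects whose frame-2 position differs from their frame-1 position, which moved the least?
the blue cross

(moved 0.4)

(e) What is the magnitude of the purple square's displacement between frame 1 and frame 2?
1.7

The purple square moved from (3.9, 2.6) to (2.4, 1.7), a distance of √(1.5² + 0.9²) ≈ 1.7.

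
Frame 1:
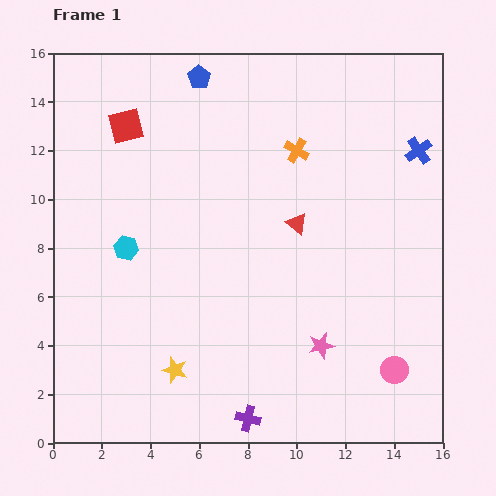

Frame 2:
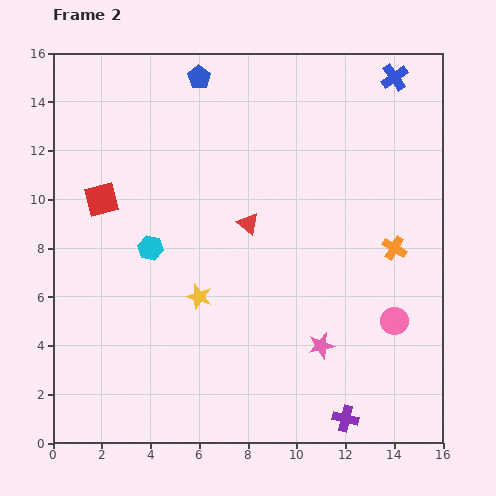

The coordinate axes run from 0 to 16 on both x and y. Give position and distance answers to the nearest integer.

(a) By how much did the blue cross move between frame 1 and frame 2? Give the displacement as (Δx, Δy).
(-1, 3)

The blue cross was at (15, 12) in frame 1 and (14, 15) in frame 2.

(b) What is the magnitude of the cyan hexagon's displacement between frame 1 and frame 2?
1

The cyan hexagon moved from (3, 8) to (4, 8), a distance of √(1² + 0²) ≈ 1.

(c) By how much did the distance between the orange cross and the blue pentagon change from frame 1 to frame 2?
+6

Distance in frame 1: 5. Distance in frame 2: 11.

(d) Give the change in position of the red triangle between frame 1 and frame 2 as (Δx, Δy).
(-2, 0)

The red triangle was at (10, 9) in frame 1 and (8, 9) in frame 2.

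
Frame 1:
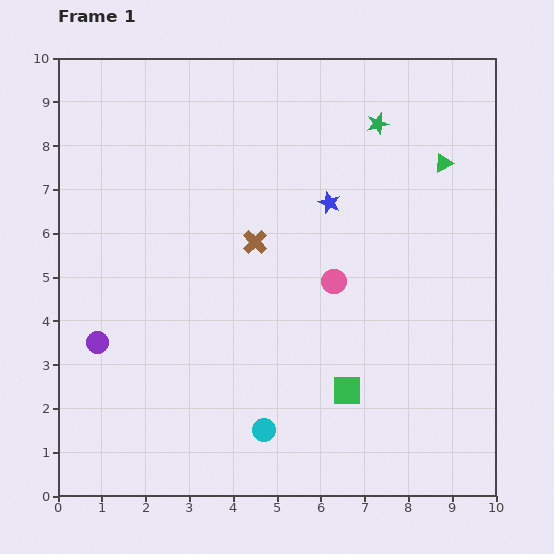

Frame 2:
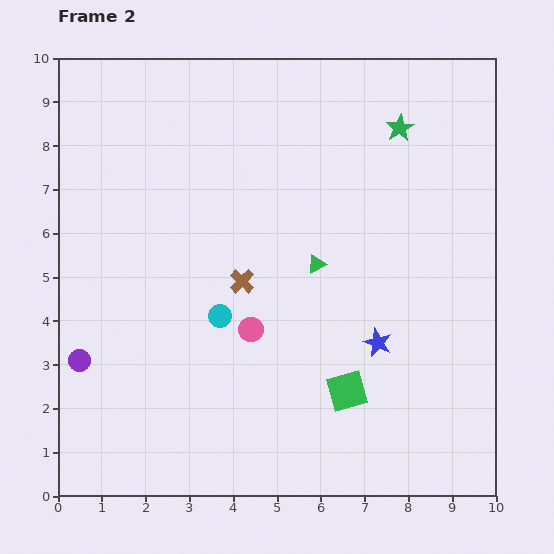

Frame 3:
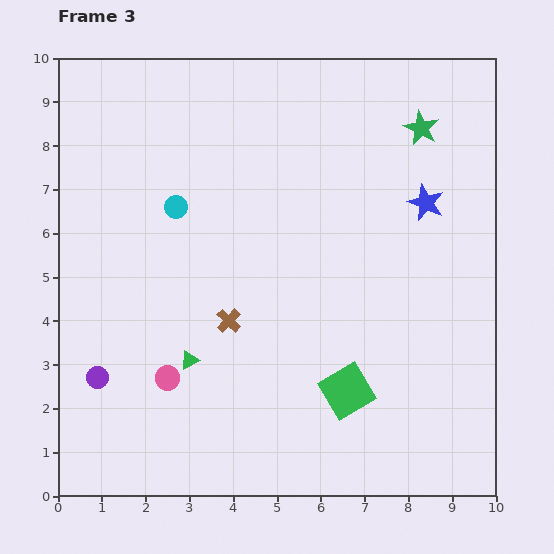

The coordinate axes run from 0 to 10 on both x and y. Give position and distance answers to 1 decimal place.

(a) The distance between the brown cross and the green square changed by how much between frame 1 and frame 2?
-0.5

Distance in frame 1: 4.0. Distance in frame 2: 3.5.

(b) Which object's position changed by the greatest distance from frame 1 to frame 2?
the green triangle

(moved 3.7; next 3.4)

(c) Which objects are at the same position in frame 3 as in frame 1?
the green square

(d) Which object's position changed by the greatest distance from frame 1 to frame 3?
the green triangle

(moved 7.3; next 5.5)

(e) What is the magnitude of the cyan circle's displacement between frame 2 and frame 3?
2.7

The cyan circle moved from (3.7, 4.1) to (2.7, 6.6), a distance of √(1.0² + 2.5²) ≈ 2.7.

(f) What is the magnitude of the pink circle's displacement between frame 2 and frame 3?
2.2

The pink circle moved from (4.4, 3.8) to (2.5, 2.7), a distance of √(1.9² + 1.1²) ≈ 2.2.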